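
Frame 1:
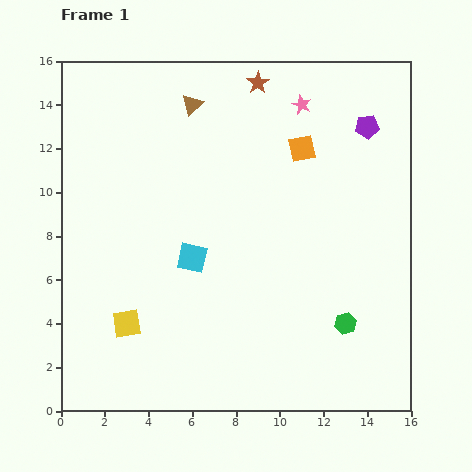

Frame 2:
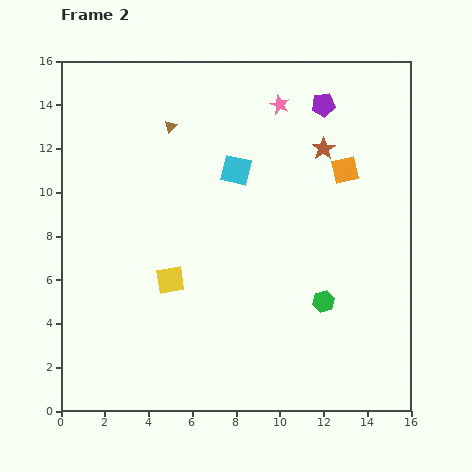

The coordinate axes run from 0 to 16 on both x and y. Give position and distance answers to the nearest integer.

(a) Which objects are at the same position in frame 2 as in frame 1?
none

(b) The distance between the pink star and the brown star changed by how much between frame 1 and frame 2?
+1

Distance in frame 1: 2. Distance in frame 2: 3.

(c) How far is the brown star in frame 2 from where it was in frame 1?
4

The brown star moved from (9, 15) to (12, 12), a distance of √(3² + 3²) ≈ 4.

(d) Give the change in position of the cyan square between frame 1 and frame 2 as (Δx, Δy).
(2, 4)

The cyan square was at (6, 7) in frame 1 and (8, 11) in frame 2.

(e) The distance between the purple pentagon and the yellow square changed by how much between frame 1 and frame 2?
-3

Distance in frame 1: 14. Distance in frame 2: 11.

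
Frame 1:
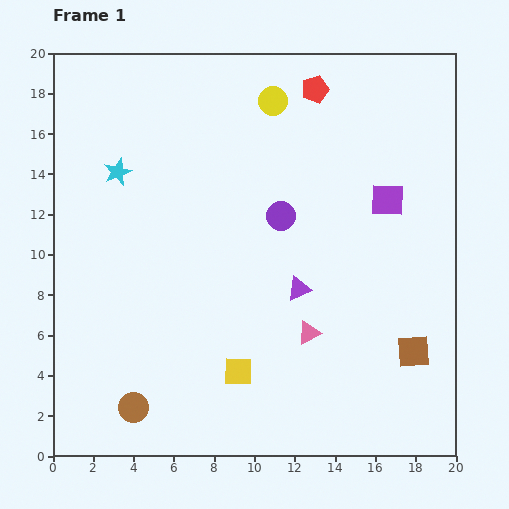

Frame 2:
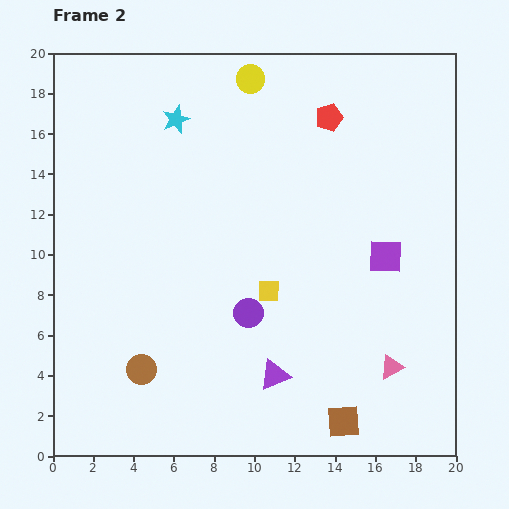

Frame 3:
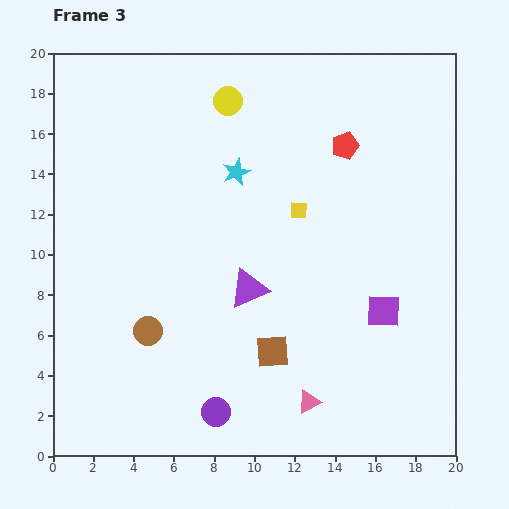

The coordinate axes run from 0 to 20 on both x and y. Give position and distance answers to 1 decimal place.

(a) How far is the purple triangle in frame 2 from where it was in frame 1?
4.5

The purple triangle moved from (12.2, 8.3) to (11.0, 4.0), a distance of √(1.2² + 4.3²) ≈ 4.5.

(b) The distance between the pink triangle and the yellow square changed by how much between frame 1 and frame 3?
+5.5

Distance in frame 1: 4.0. Distance in frame 3: 9.5.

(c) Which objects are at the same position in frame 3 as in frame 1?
none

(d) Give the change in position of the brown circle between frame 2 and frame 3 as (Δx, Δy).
(0.3, 1.9)

The brown circle was at (4.4, 4.3) in frame 2 and (4.7, 6.2) in frame 3.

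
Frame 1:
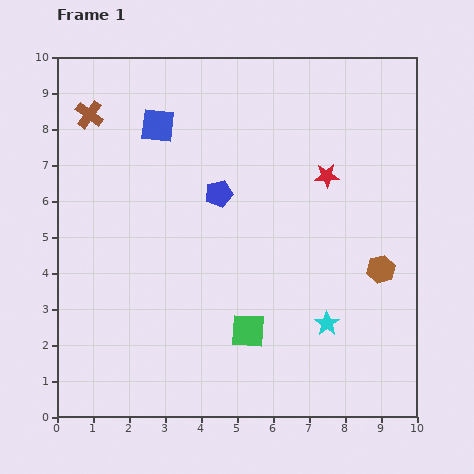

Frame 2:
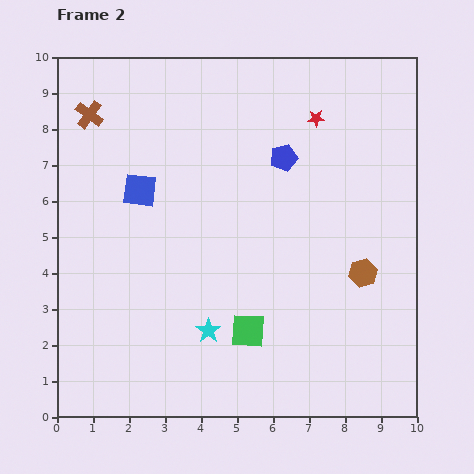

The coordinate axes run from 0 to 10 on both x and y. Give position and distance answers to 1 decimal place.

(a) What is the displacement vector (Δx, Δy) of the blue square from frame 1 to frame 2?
(-0.5, -1.8)

The blue square was at (2.8, 8.1) in frame 1 and (2.3, 6.3) in frame 2.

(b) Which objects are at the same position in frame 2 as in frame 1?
the brown cross, the green square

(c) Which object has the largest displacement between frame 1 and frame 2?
the cyan star

(moved 3.3; next 2.1)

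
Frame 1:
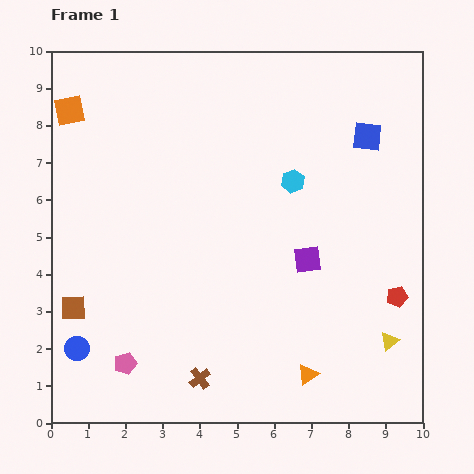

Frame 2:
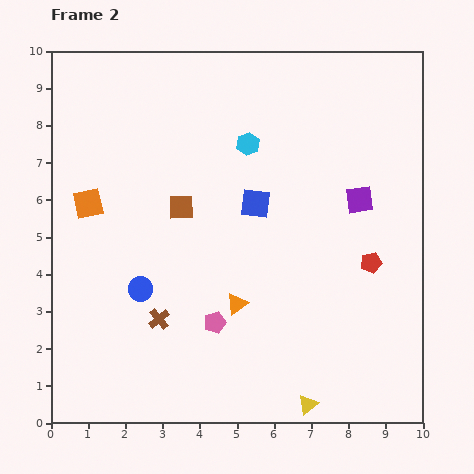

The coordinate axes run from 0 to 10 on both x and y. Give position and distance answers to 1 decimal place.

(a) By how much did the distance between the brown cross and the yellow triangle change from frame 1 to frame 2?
-0.6

Distance in frame 1: 5.2. Distance in frame 2: 4.6.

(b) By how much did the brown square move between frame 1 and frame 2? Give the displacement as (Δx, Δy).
(2.9, 2.7)

The brown square was at (0.6, 3.1) in frame 1 and (3.5, 5.8) in frame 2.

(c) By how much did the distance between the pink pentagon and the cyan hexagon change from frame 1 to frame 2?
-1.8

Distance in frame 1: 6.7. Distance in frame 2: 4.9.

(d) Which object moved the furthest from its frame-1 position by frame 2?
the brown square

(moved 4.0; next 3.5)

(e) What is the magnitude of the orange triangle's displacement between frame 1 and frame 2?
2.7

The orange triangle moved from (6.9, 1.3) to (5.0, 3.2), a distance of √(1.9² + 1.9²) ≈ 2.7.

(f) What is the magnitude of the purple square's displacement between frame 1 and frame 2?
2.1

The purple square moved from (6.9, 4.4) to (8.3, 6.0), a distance of √(1.4² + 1.6²) ≈ 2.1.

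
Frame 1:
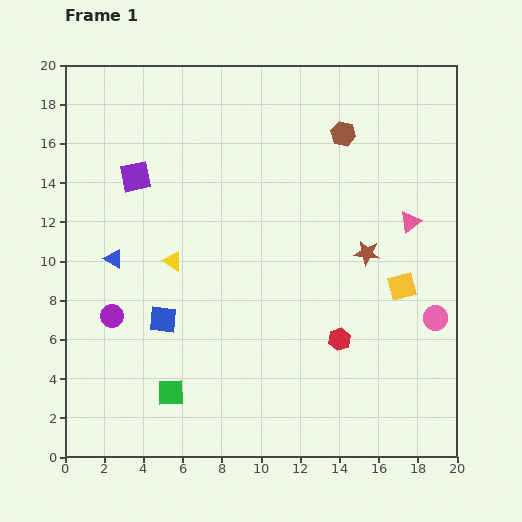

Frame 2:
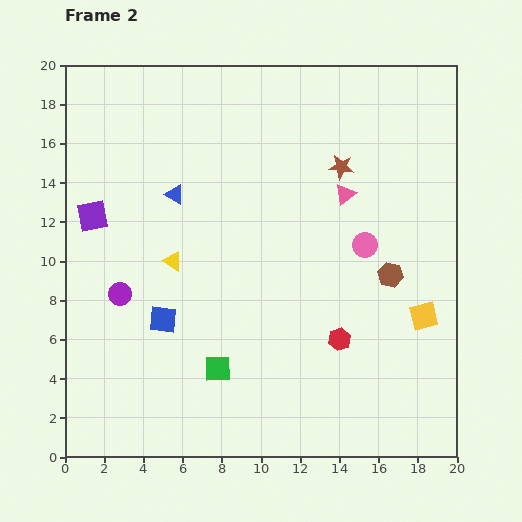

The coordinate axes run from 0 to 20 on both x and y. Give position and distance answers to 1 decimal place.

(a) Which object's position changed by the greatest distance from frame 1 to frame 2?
the brown hexagon

(moved 7.6; next 5.2)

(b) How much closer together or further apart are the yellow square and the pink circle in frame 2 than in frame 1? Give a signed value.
+2.4

Distance in frame 1: 2.3. Distance in frame 2: 4.7.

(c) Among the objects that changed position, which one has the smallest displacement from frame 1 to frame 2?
the purple circle

(moved 1.2)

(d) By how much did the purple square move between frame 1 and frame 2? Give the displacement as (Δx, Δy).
(-2.2, -2.0)

The purple square was at (3.6, 14.3) in frame 1 and (1.4, 12.3) in frame 2.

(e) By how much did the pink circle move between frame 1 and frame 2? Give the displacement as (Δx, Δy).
(-3.6, 3.7)

The pink circle was at (18.9, 7.1) in frame 1 and (15.3, 10.8) in frame 2.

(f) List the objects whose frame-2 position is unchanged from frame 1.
the red hexagon, the yellow triangle, the blue square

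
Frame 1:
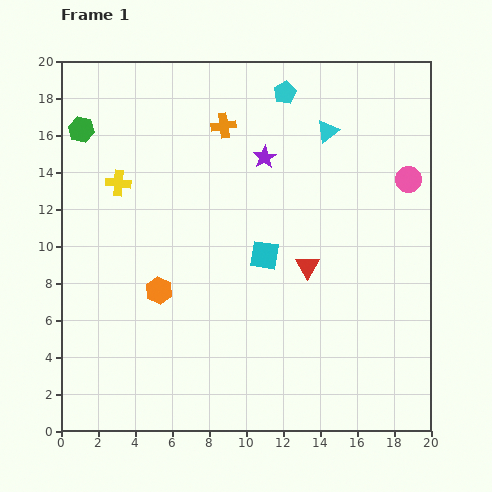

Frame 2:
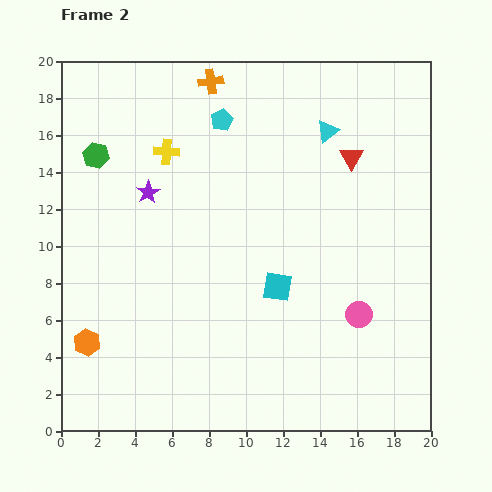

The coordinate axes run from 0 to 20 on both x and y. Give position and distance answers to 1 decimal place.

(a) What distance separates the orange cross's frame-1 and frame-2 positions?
2.5

The orange cross moved from (8.8, 16.5) to (8.1, 18.9), a distance of √(0.7² + 2.4²) ≈ 2.5.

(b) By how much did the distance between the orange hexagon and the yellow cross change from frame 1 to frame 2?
+5.0

Distance in frame 1: 6.2. Distance in frame 2: 11.2.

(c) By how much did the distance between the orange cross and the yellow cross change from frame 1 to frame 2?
-2.0

Distance in frame 1: 6.5. Distance in frame 2: 4.5.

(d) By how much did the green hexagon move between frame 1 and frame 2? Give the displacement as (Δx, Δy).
(0.8, -1.4)

The green hexagon was at (1.1, 16.3) in frame 1 and (1.9, 14.9) in frame 2.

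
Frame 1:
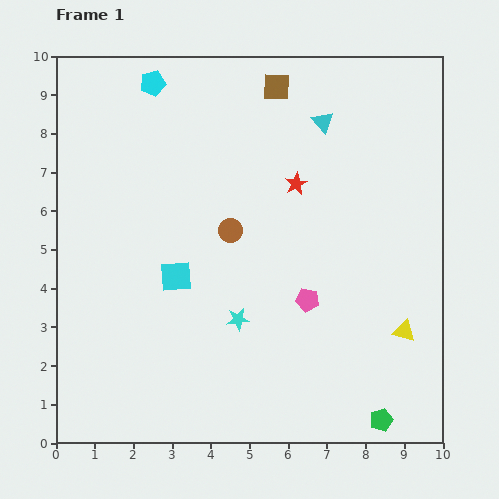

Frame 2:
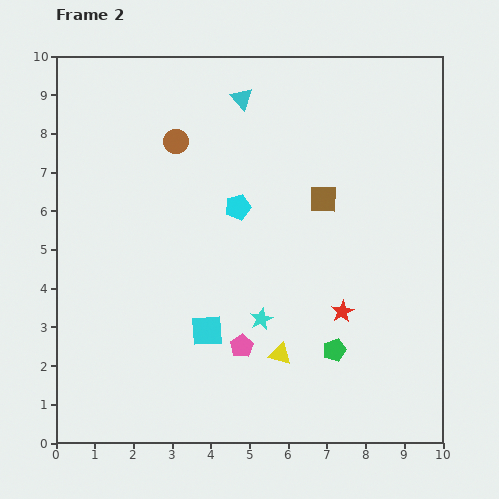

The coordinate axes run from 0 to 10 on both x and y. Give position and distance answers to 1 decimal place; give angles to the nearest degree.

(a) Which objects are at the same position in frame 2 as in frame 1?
none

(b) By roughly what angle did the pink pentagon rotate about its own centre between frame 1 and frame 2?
30° clockwise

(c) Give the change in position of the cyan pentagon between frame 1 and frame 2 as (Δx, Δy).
(2.2, -3.2)

The cyan pentagon was at (2.5, 9.3) in frame 1 and (4.7, 6.1) in frame 2.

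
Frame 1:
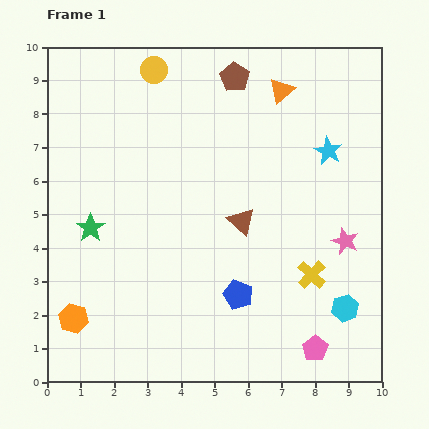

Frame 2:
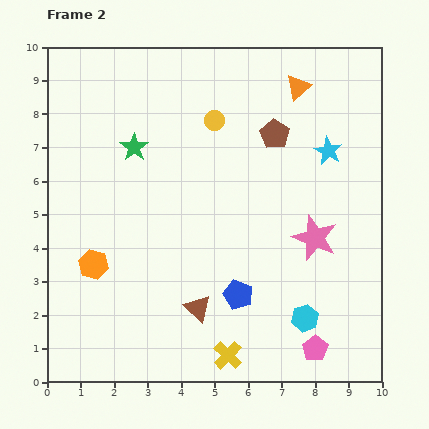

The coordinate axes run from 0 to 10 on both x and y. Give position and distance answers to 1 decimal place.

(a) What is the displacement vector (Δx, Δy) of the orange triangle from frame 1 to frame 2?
(0.5, 0.1)

The orange triangle was at (7.0, 8.7) in frame 1 and (7.5, 8.8) in frame 2.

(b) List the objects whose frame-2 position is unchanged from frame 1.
the blue pentagon, the pink pentagon, the cyan star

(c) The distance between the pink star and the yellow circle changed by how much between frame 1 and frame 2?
-3.0

Distance in frame 1: 7.6. Distance in frame 2: 4.6.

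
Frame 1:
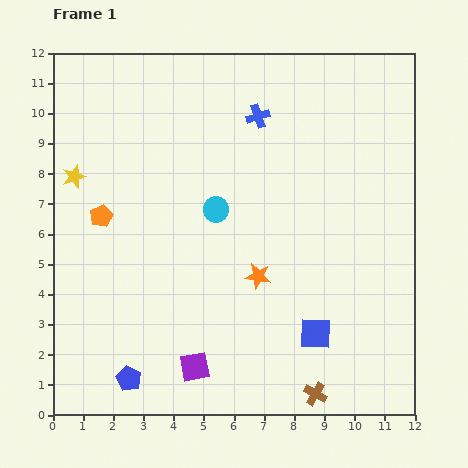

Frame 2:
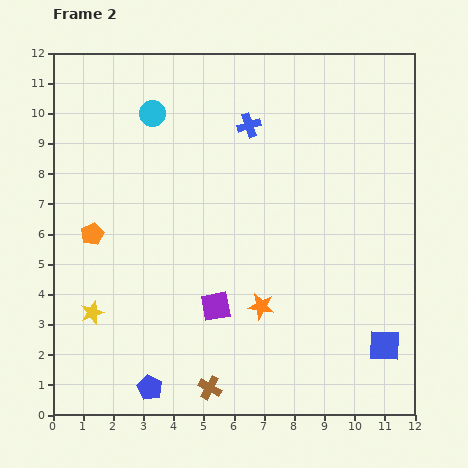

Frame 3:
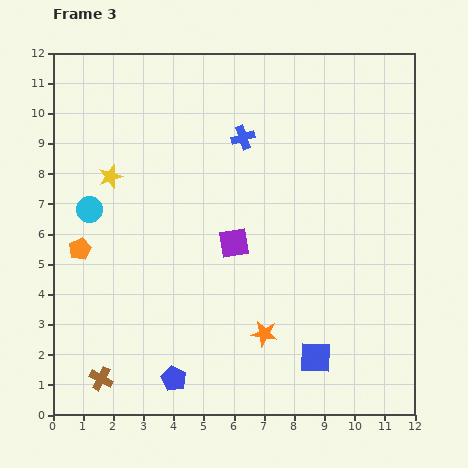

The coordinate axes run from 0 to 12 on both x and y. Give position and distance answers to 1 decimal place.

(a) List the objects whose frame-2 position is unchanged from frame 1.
none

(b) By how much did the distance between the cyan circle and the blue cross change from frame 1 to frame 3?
+2.2

Distance in frame 1: 3.4. Distance in frame 3: 5.6.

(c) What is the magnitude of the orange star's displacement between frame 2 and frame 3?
0.9

The orange star moved from (6.9, 3.6) to (7.0, 2.7), a distance of √(0.1² + 0.9²) ≈ 0.9.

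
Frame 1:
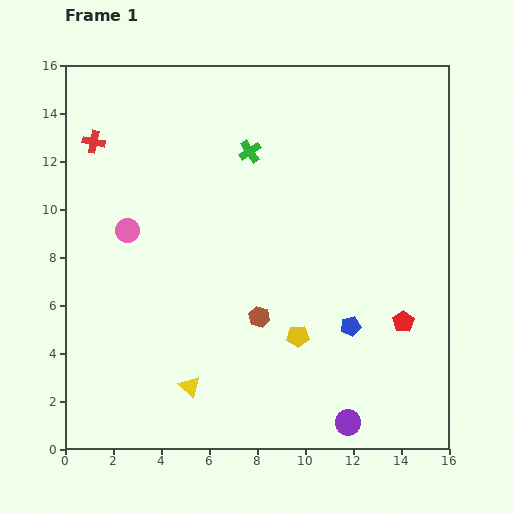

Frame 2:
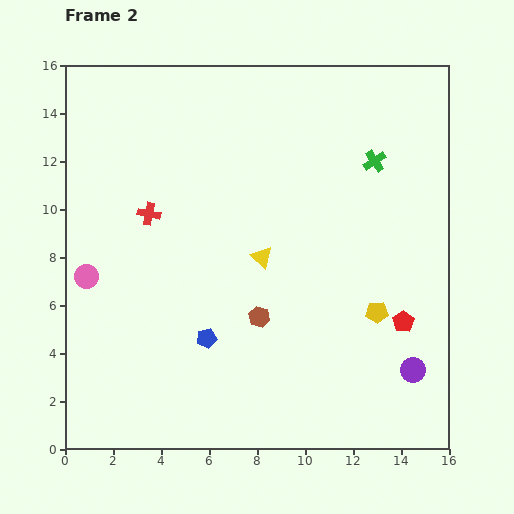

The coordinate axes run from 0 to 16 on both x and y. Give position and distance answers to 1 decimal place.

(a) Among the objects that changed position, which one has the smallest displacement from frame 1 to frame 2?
the pink circle

(moved 2.5)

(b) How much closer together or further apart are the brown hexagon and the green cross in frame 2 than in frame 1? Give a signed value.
+1.2

Distance in frame 1: 6.9. Distance in frame 2: 8.1.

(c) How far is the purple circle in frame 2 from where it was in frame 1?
3.5

The purple circle moved from (11.8, 1.1) to (14.5, 3.3), a distance of √(2.7² + 2.2²) ≈ 3.5.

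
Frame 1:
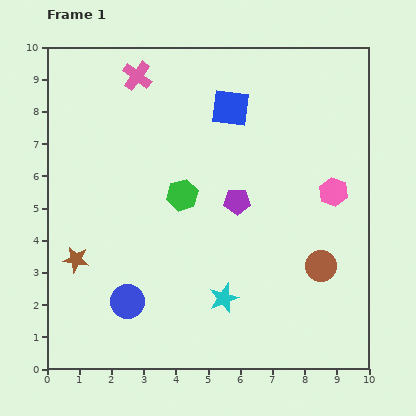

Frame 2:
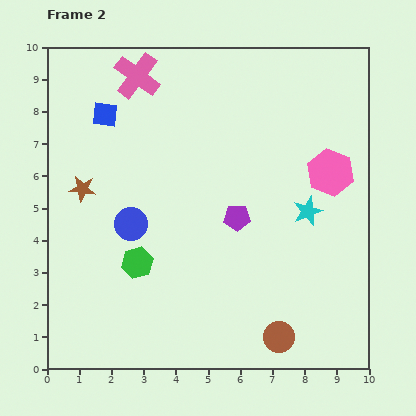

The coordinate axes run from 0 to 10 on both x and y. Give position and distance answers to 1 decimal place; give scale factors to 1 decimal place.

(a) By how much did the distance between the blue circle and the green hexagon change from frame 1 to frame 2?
-2.5

Distance in frame 1: 3.7. Distance in frame 2: 1.2.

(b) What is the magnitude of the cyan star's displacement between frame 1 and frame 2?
3.7

The cyan star moved from (5.5, 2.2) to (8.1, 4.9), a distance of √(2.6² + 2.7²) ≈ 3.7.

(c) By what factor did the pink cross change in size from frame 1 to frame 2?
1.6×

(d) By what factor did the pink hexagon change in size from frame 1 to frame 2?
1.7×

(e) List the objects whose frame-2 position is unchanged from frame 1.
the pink cross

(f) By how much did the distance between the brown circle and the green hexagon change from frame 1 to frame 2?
+0.2

Distance in frame 1: 4.8. Distance in frame 2: 5.0.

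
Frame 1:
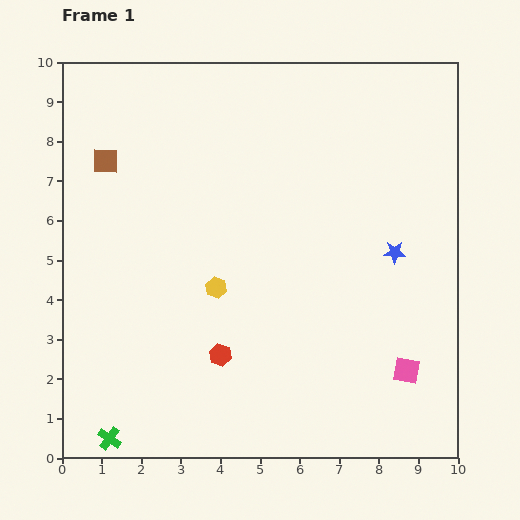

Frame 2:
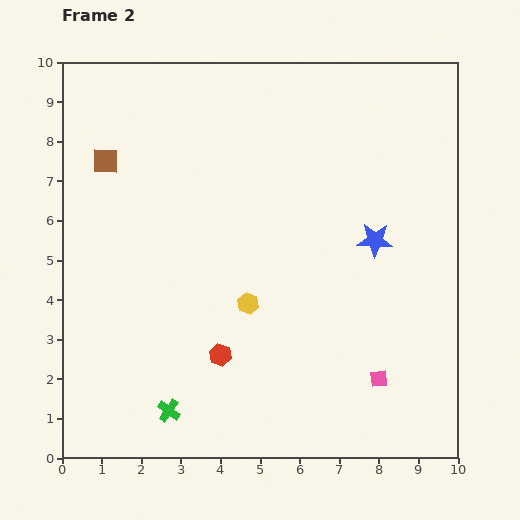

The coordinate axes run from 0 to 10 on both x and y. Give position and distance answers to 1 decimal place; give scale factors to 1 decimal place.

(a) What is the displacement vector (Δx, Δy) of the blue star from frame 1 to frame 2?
(-0.5, 0.3)

The blue star was at (8.4, 5.2) in frame 1 and (7.9, 5.5) in frame 2.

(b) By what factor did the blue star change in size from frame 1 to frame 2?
1.6×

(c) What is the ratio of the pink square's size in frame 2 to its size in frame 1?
0.7×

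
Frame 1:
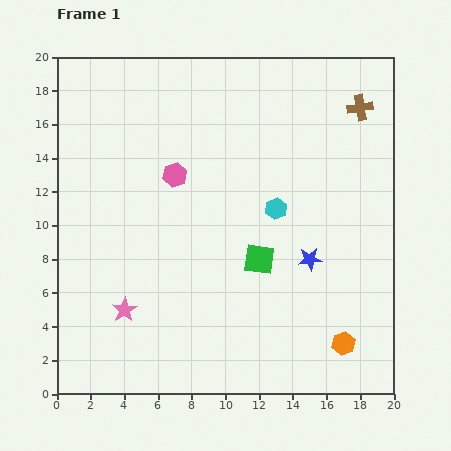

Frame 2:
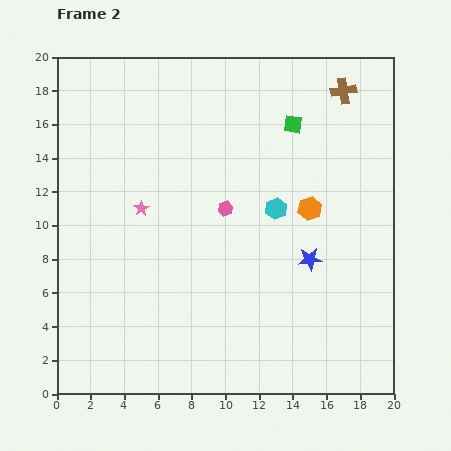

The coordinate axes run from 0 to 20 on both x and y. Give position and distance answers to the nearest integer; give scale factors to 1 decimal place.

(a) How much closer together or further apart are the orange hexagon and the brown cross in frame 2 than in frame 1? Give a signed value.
-7

Distance in frame 1: 14. Distance in frame 2: 7.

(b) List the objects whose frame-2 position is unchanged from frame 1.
the cyan hexagon, the blue star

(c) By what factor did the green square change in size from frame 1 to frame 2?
0.6×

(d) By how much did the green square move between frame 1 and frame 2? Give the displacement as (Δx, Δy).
(2, 8)

The green square was at (12, 8) in frame 1 and (14, 16) in frame 2.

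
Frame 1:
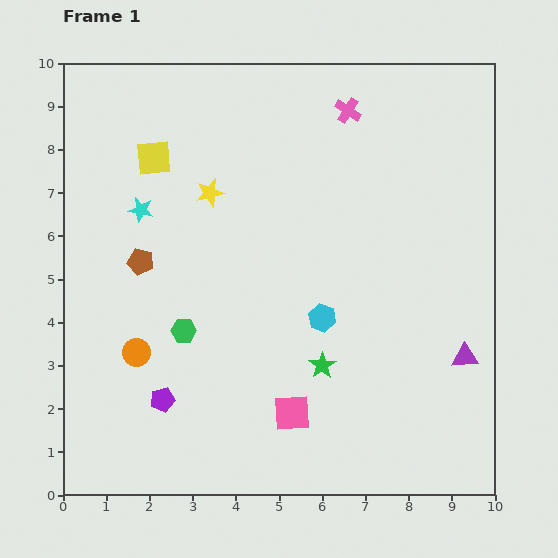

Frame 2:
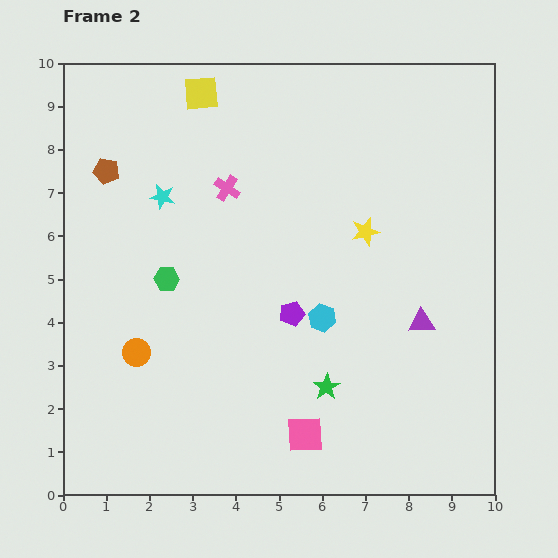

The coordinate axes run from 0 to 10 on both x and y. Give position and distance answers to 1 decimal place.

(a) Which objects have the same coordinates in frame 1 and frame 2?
the cyan hexagon, the orange circle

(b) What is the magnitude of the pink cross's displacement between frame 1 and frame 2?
3.3

The pink cross moved from (6.6, 8.9) to (3.8, 7.1), a distance of √(2.8² + 1.8²) ≈ 3.3.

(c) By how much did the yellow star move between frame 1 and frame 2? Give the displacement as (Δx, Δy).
(3.6, -0.9)

The yellow star was at (3.4, 7.0) in frame 1 and (7.0, 6.1) in frame 2.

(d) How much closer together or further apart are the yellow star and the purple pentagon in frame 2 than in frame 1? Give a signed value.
-2.4

Distance in frame 1: 4.9. Distance in frame 2: 2.5.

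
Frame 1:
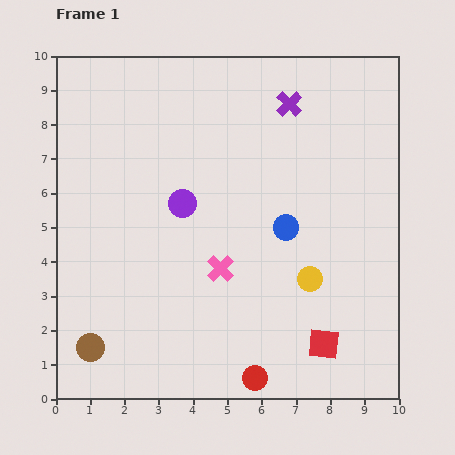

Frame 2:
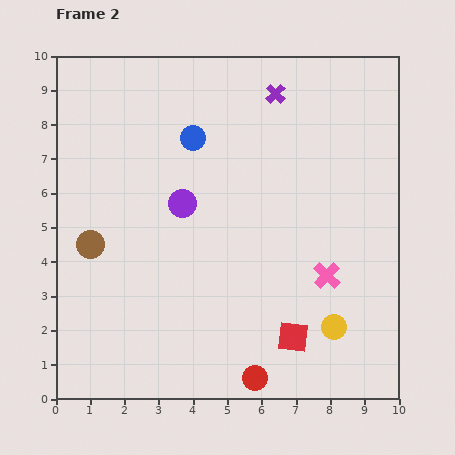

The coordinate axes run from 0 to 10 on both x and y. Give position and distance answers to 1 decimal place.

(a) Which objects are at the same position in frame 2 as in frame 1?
the purple circle, the red circle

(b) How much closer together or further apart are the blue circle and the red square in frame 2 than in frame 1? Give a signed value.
+2.9

Distance in frame 1: 3.6. Distance in frame 2: 6.5.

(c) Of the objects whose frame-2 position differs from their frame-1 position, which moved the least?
the purple cross

(moved 0.5)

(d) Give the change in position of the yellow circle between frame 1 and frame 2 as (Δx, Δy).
(0.7, -1.4)

The yellow circle was at (7.4, 3.5) in frame 1 and (8.1, 2.1) in frame 2.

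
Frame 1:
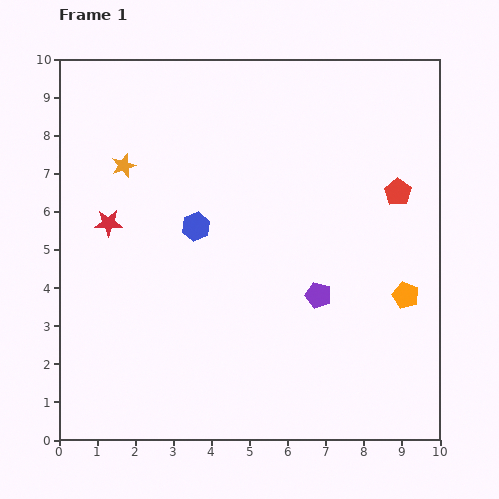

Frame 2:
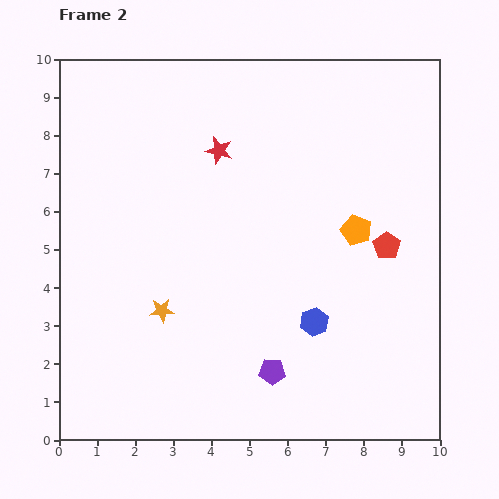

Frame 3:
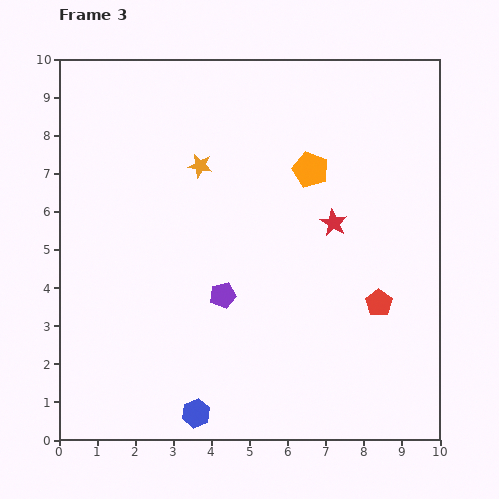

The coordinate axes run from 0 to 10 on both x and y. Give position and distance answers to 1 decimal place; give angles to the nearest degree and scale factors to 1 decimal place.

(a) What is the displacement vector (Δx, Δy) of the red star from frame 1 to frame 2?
(2.9, 1.9)

The red star was at (1.3, 5.7) in frame 1 and (4.2, 7.6) in frame 2.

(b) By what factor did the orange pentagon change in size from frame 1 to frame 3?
1.3×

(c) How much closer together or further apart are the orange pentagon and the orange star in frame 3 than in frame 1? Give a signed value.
-5.2

Distance in frame 1: 8.1. Distance in frame 3: 2.9.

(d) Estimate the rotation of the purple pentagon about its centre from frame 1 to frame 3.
31° counter-clockwise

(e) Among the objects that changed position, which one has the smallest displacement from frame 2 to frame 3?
the red pentagon

(moved 1.5)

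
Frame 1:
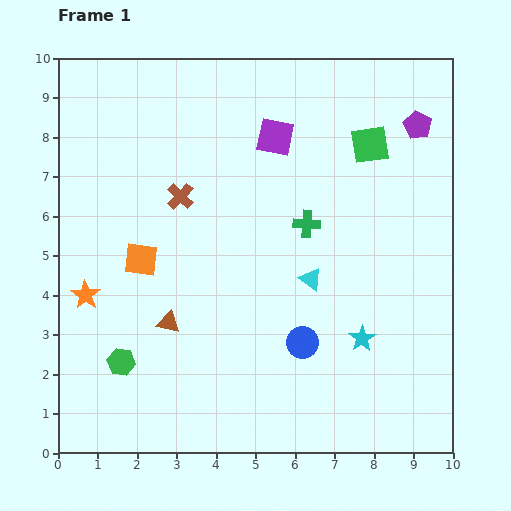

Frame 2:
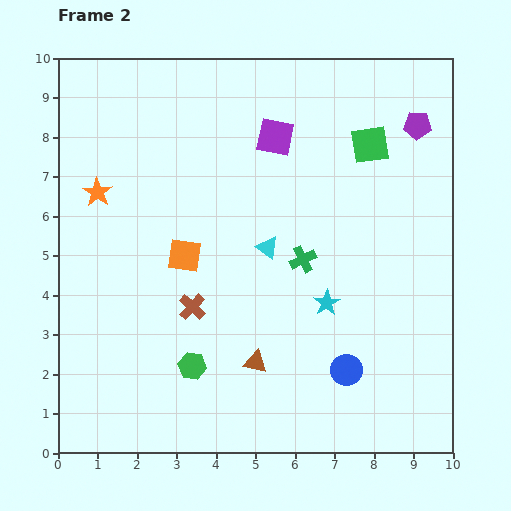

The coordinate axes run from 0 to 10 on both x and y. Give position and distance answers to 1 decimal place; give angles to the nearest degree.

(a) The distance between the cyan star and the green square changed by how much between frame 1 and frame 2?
-0.8

Distance in frame 1: 4.9. Distance in frame 2: 4.1.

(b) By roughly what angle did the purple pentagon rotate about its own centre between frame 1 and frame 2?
27° counter-clockwise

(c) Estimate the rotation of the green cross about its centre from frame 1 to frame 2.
30° counter-clockwise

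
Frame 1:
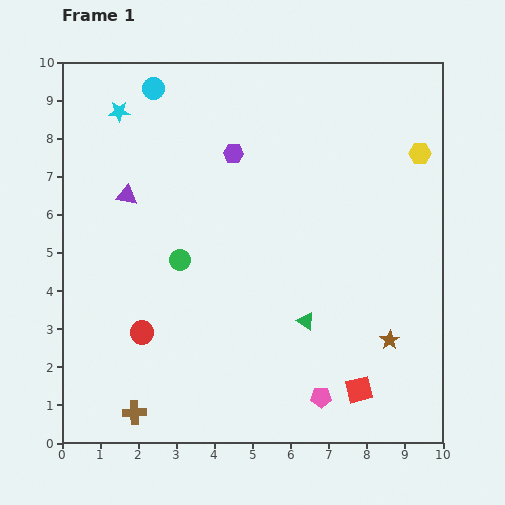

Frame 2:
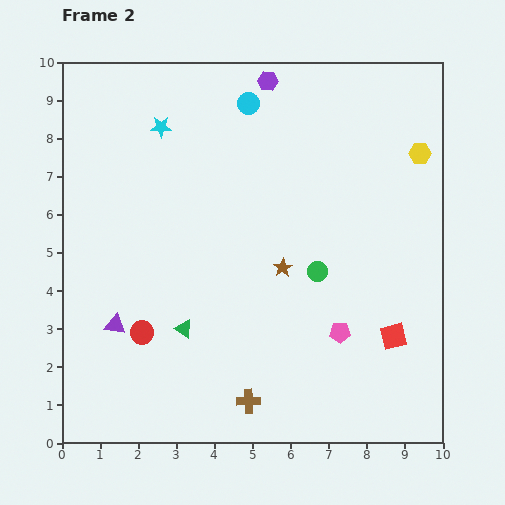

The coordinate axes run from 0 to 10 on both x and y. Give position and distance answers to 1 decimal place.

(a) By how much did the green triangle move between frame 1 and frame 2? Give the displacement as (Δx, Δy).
(-3.2, -0.2)

The green triangle was at (6.4, 3.2) in frame 1 and (3.2, 3.0) in frame 2.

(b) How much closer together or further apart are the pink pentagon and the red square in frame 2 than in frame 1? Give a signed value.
+0.4

Distance in frame 1: 1.0. Distance in frame 2: 1.4.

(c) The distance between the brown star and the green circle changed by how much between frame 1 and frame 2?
-5.0

Distance in frame 1: 5.9. Distance in frame 2: 0.9.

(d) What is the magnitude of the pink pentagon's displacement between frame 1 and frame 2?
1.8

The pink pentagon moved from (6.8, 1.2) to (7.3, 2.9), a distance of √(0.5² + 1.7²) ≈ 1.8.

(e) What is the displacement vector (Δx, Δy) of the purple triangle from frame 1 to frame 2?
(-0.3, -3.4)

The purple triangle was at (1.7, 6.5) in frame 1 and (1.4, 3.1) in frame 2.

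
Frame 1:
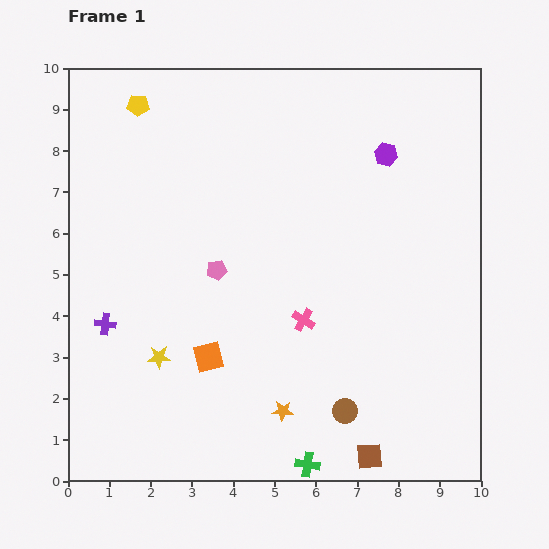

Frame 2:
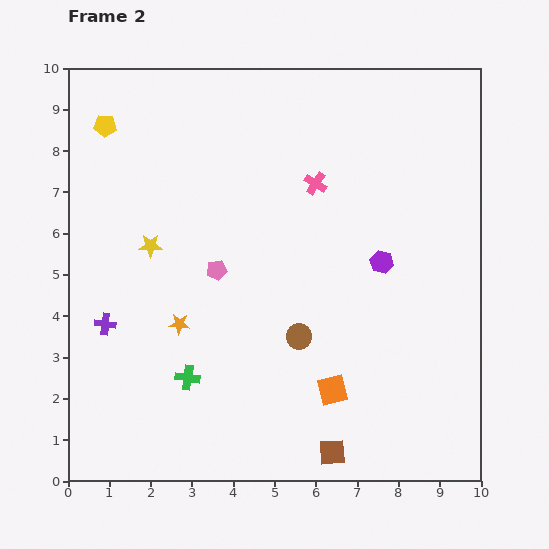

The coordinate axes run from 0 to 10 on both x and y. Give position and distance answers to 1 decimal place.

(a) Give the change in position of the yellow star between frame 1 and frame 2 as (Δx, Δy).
(-0.2, 2.7)

The yellow star was at (2.2, 3.0) in frame 1 and (2.0, 5.7) in frame 2.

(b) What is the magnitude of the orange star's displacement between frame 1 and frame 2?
3.3

The orange star moved from (5.2, 1.7) to (2.7, 3.8), a distance of √(2.5² + 2.1²) ≈ 3.3.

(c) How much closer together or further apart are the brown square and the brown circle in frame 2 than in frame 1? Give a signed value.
+1.6

Distance in frame 1: 1.3. Distance in frame 2: 2.9.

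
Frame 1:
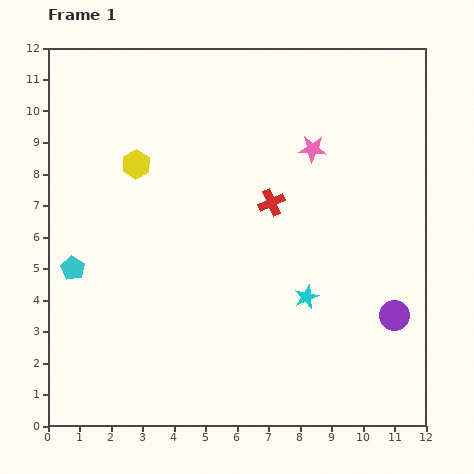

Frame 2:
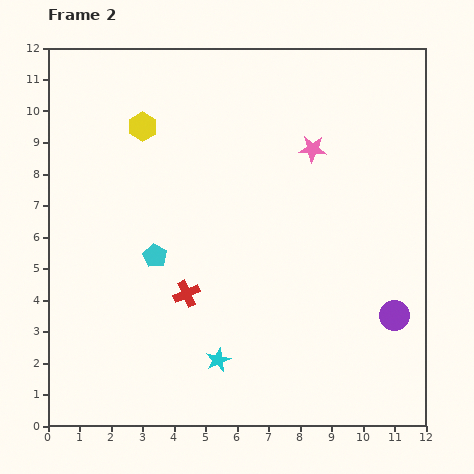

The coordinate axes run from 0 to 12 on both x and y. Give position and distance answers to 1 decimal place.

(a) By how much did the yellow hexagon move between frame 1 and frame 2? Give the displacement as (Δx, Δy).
(0.2, 1.2)

The yellow hexagon was at (2.8, 8.3) in frame 1 and (3.0, 9.5) in frame 2.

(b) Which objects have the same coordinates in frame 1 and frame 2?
the purple circle, the pink star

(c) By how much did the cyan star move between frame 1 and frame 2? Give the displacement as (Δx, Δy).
(-2.8, -2.0)

The cyan star was at (8.2, 4.1) in frame 1 and (5.4, 2.1) in frame 2.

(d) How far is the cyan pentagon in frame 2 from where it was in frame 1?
2.6

The cyan pentagon moved from (0.8, 5.0) to (3.4, 5.4), a distance of √(2.6² + 0.4²) ≈ 2.6.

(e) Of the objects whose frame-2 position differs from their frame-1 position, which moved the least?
the yellow hexagon

(moved 1.2)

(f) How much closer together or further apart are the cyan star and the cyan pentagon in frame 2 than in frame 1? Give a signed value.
-3.6

Distance in frame 1: 7.5. Distance in frame 2: 3.9.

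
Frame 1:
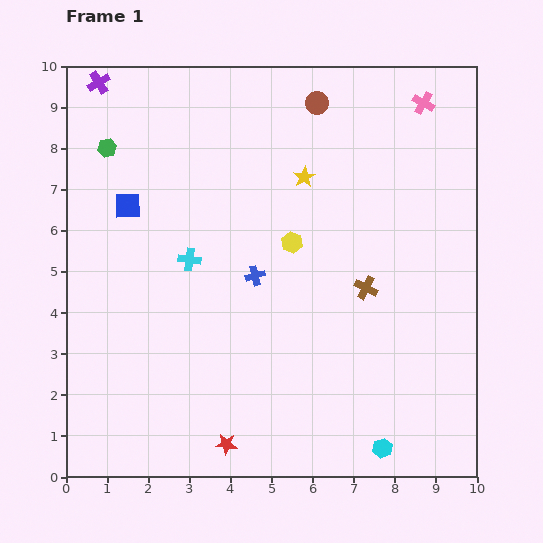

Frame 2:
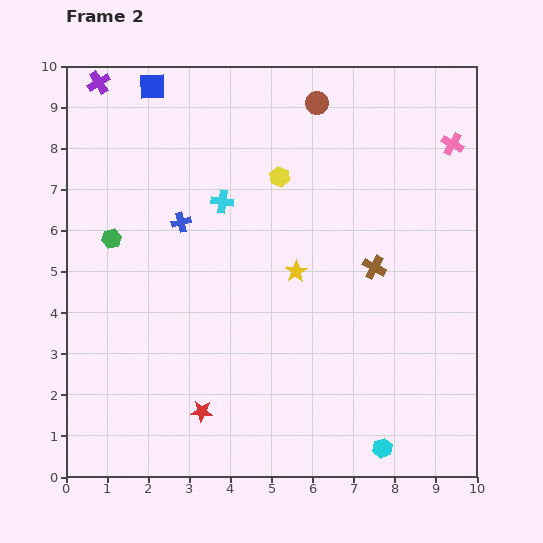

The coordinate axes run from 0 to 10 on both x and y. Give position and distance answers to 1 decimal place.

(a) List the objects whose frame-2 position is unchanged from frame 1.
the brown circle, the purple cross, the cyan hexagon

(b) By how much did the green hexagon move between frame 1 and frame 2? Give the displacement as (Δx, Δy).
(0.1, -2.2)

The green hexagon was at (1.0, 8.0) in frame 1 and (1.1, 5.8) in frame 2.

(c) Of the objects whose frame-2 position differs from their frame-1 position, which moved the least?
the brown cross

(moved 0.5)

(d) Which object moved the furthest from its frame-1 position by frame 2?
the blue square

(moved 3.0; next 2.3)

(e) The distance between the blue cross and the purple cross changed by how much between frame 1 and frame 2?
-2.1

Distance in frame 1: 6.0. Distance in frame 2: 3.9.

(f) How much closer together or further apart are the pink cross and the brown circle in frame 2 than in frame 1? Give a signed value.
+0.8

Distance in frame 1: 2.6. Distance in frame 2: 3.4.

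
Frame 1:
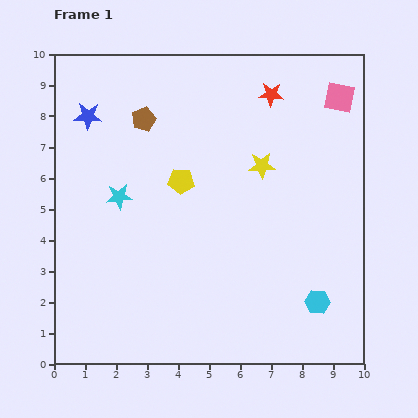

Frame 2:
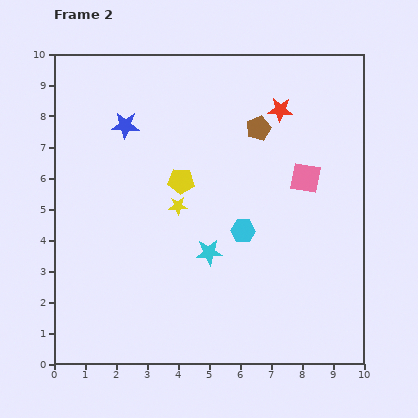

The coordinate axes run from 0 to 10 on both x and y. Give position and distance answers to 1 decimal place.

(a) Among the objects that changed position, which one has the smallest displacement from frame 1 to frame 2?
the red star

(moved 0.6)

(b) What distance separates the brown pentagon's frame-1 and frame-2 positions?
3.7

The brown pentagon moved from (2.9, 7.9) to (6.6, 7.6), a distance of √(3.7² + 0.3²) ≈ 3.7.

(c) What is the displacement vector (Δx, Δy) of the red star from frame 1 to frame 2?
(0.3, -0.5)

The red star was at (7.0, 8.7) in frame 1 and (7.3, 8.2) in frame 2.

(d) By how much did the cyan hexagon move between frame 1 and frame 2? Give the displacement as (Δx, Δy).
(-2.4, 2.3)

The cyan hexagon was at (8.5, 2.0) in frame 1 and (6.1, 4.3) in frame 2.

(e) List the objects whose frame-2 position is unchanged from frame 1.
the yellow pentagon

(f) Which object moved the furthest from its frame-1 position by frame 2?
the brown pentagon

(moved 3.7; next 3.4)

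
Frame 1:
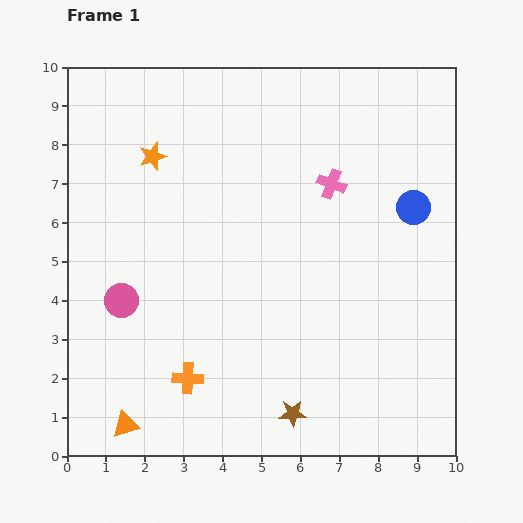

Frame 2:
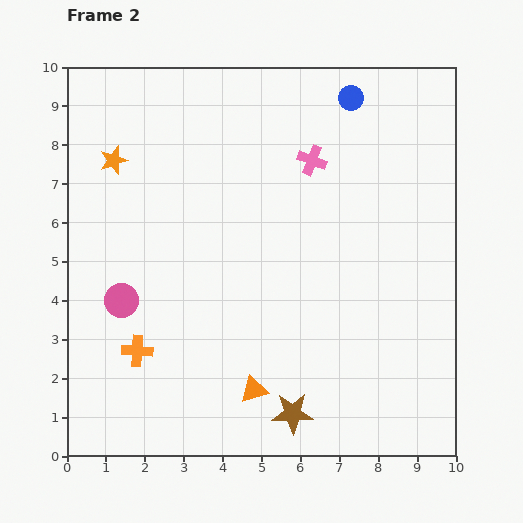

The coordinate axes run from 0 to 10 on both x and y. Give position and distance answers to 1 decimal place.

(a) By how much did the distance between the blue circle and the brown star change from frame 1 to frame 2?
+2.1

Distance in frame 1: 6.1. Distance in frame 2: 8.2.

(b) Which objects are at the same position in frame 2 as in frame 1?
the brown star, the pink circle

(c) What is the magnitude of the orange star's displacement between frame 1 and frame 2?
1.0

The orange star moved from (2.2, 7.7) to (1.2, 7.6), a distance of √(1.0² + 0.1²) ≈ 1.0.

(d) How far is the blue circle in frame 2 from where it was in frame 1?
3.2

The blue circle moved from (8.9, 6.4) to (7.3, 9.2), a distance of √(1.6² + 2.8²) ≈ 3.2.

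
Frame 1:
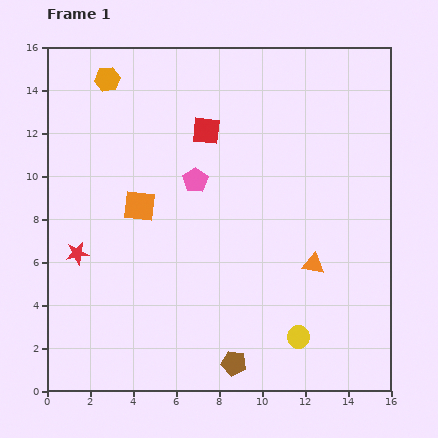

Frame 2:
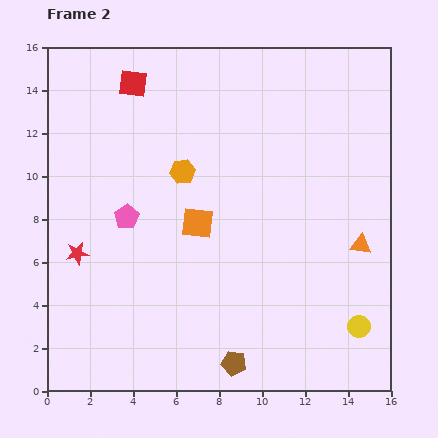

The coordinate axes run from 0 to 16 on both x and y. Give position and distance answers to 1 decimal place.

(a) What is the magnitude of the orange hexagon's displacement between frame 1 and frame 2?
5.5

The orange hexagon moved from (2.8, 14.5) to (6.3, 10.2), a distance of √(3.5² + 4.3²) ≈ 5.5.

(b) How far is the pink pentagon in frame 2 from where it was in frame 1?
3.6

The pink pentagon moved from (6.9, 9.8) to (3.7, 8.1), a distance of √(3.2² + 1.7²) ≈ 3.6.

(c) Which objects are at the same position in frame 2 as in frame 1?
the red star, the brown pentagon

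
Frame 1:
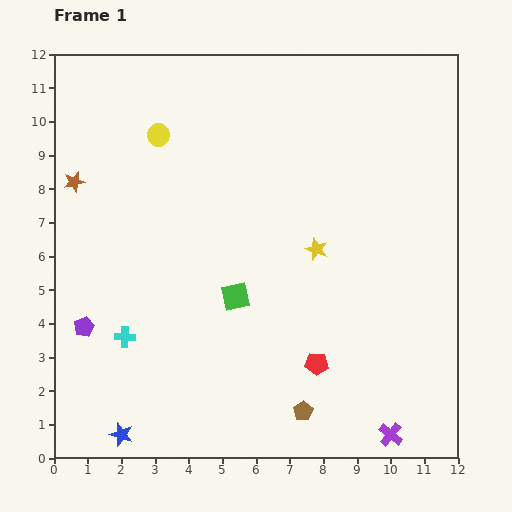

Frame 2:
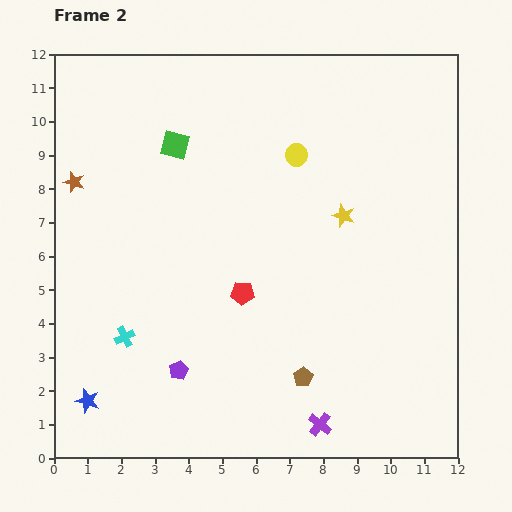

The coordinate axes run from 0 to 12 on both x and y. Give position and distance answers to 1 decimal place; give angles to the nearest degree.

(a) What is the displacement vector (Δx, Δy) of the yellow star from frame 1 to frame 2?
(0.8, 1.0)

The yellow star was at (7.8, 6.2) in frame 1 and (8.6, 7.2) in frame 2.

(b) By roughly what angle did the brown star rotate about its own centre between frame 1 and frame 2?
30° clockwise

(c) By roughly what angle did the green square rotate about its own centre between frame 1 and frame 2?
27° clockwise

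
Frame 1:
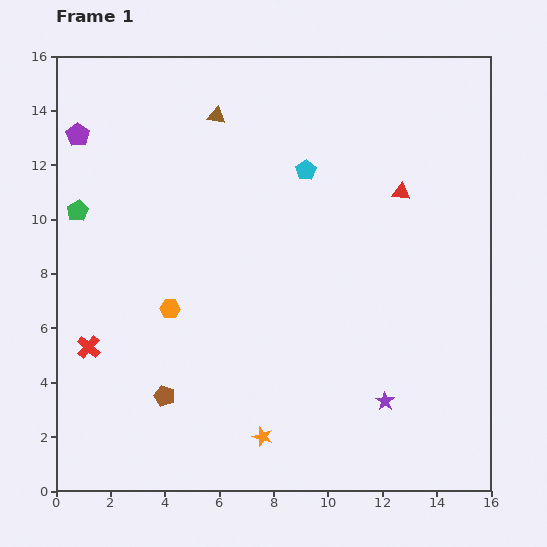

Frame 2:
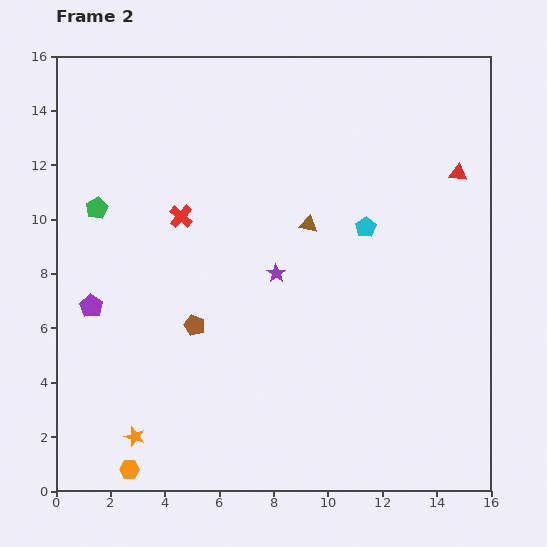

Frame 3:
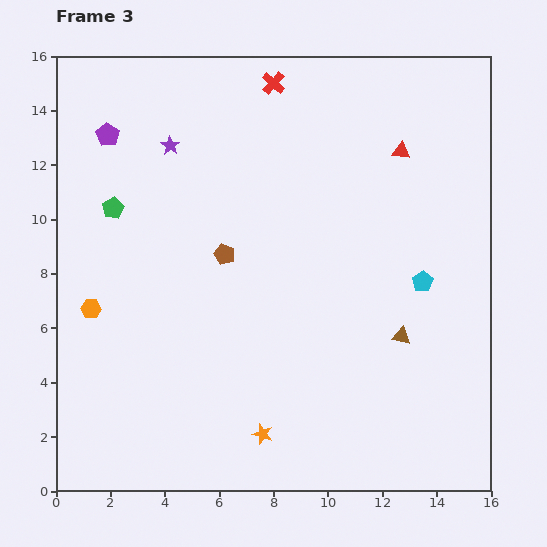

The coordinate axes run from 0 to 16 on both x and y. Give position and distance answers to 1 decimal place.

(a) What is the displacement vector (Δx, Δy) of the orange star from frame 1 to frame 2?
(-4.7, 0.0)

The orange star was at (7.6, 2.0) in frame 1 and (2.9, 2.0) in frame 2.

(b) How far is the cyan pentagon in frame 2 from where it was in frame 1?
3.0

The cyan pentagon moved from (9.2, 11.8) to (11.4, 9.7), a distance of √(2.2² + 2.1²) ≈ 3.0.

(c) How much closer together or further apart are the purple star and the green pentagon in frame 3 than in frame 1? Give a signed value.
-10.2

Distance in frame 1: 13.3. Distance in frame 3: 3.1.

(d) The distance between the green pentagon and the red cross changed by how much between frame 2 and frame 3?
+4.4

Distance in frame 2: 3.1. Distance in frame 3: 7.5.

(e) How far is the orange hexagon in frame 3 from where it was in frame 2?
6.1

The orange hexagon moved from (2.7, 0.8) to (1.3, 6.7), a distance of √(1.4² + 5.9²) ≈ 6.1.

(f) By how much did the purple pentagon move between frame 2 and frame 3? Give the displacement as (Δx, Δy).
(0.6, 6.3)

The purple pentagon was at (1.3, 6.8) in frame 2 and (1.9, 13.1) in frame 3.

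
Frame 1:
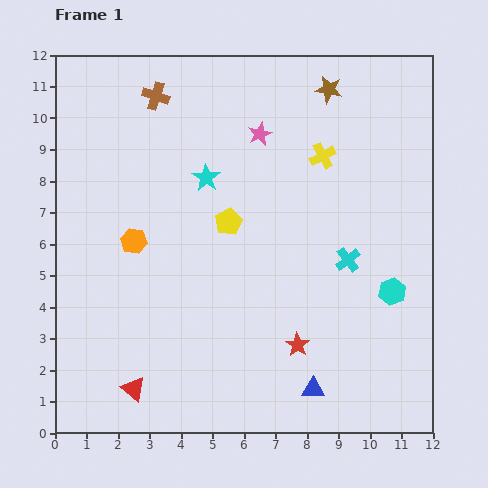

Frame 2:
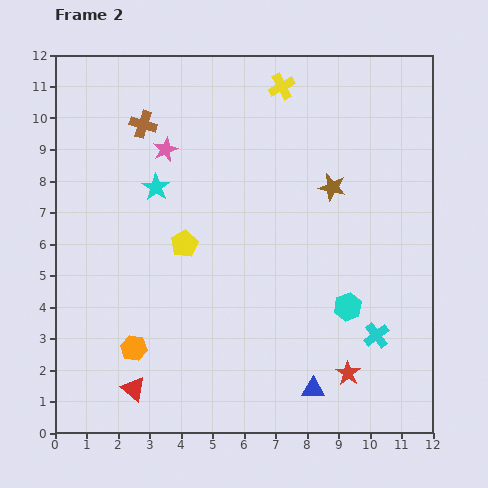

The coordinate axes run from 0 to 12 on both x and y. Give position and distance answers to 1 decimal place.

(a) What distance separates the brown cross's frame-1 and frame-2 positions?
1.0

The brown cross moved from (3.2, 10.7) to (2.8, 9.8), a distance of √(0.4² + 0.9²) ≈ 1.0.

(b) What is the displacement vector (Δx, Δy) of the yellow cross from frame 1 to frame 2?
(-1.3, 2.2)

The yellow cross was at (8.5, 8.8) in frame 1 and (7.2, 11.0) in frame 2.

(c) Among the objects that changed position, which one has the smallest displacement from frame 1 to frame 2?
the brown cross

(moved 1.0)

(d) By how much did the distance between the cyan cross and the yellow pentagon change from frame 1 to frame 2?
+2.8

Distance in frame 1: 4.0. Distance in frame 2: 6.8.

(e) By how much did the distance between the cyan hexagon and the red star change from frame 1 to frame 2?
-1.3

Distance in frame 1: 3.4. Distance in frame 2: 2.1.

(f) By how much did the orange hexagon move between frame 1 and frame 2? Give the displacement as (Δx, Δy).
(0.0, -3.4)

The orange hexagon was at (2.5, 6.1) in frame 1 and (2.5, 2.7) in frame 2.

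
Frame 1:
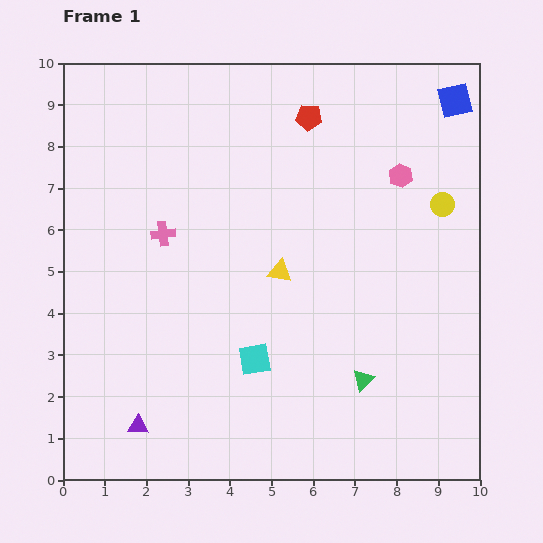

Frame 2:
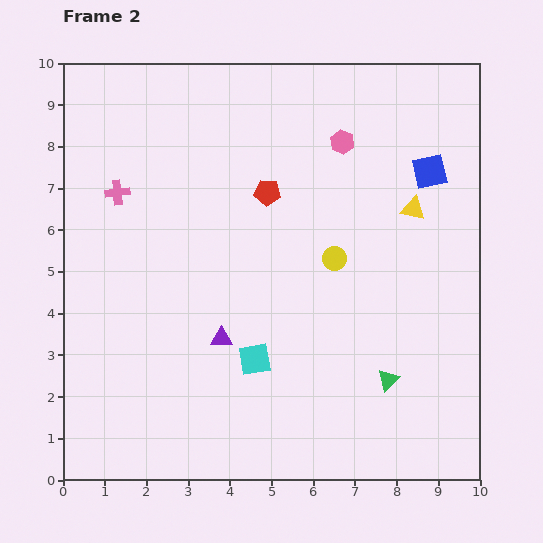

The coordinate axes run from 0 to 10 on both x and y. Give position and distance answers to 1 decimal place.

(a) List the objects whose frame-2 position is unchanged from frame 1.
the cyan square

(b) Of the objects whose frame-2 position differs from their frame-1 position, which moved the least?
the green triangle

(moved 0.6)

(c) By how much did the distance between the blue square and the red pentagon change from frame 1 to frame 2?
+0.4

Distance in frame 1: 3.5. Distance in frame 2: 3.9.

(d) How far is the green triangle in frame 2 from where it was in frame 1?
0.6

The green triangle moved from (7.2, 2.4) to (7.8, 2.4), a distance of √(0.6² + 0.0²) ≈ 0.6.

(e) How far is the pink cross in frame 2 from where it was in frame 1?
1.5

The pink cross moved from (2.4, 5.9) to (1.3, 6.9), a distance of √(1.1² + 1.0²) ≈ 1.5.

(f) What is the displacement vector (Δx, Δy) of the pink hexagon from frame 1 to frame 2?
(-1.4, 0.8)

The pink hexagon was at (8.1, 7.3) in frame 1 and (6.7, 8.1) in frame 2.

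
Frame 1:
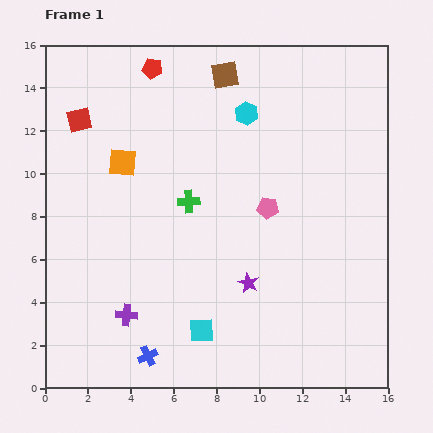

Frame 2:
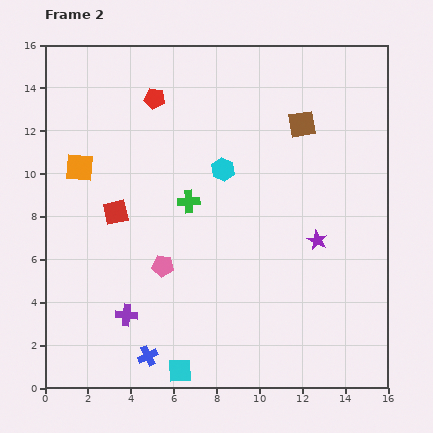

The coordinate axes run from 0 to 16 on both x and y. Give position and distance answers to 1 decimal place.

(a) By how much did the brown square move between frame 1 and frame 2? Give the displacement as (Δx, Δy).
(3.6, -2.3)

The brown square was at (8.4, 14.6) in frame 1 and (12.0, 12.3) in frame 2.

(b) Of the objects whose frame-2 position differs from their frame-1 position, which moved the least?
the red pentagon

(moved 1.4)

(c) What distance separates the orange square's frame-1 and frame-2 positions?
2.0

The orange square moved from (3.6, 10.5) to (1.6, 10.3), a distance of √(2.0² + 0.2²) ≈ 2.0.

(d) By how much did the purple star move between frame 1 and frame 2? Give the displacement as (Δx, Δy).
(3.2, 2.0)

The purple star was at (9.5, 4.9) in frame 1 and (12.7, 6.9) in frame 2.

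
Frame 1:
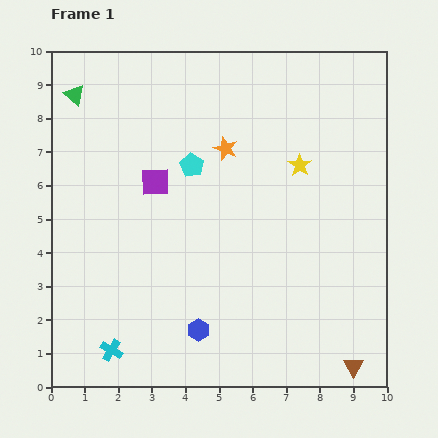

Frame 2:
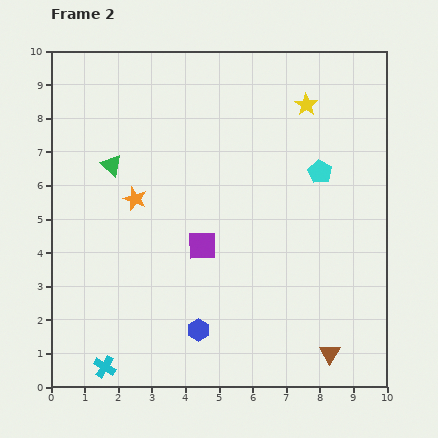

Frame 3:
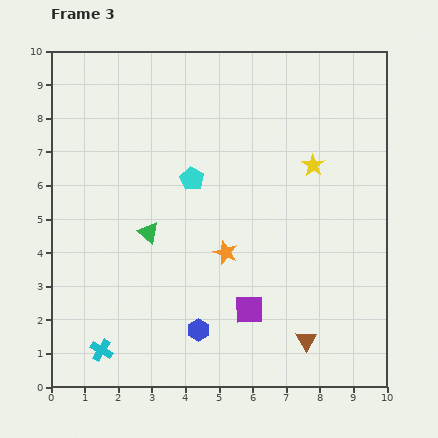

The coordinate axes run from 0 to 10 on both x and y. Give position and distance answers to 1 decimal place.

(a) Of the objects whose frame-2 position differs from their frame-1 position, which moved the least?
the cyan cross

(moved 0.5)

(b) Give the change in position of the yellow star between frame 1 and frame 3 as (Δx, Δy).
(0.4, 0.0)

The yellow star was at (7.4, 6.6) in frame 1 and (7.8, 6.6) in frame 3.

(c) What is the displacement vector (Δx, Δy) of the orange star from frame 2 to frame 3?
(2.7, -1.6)

The orange star was at (2.5, 5.6) in frame 2 and (5.2, 4.0) in frame 3.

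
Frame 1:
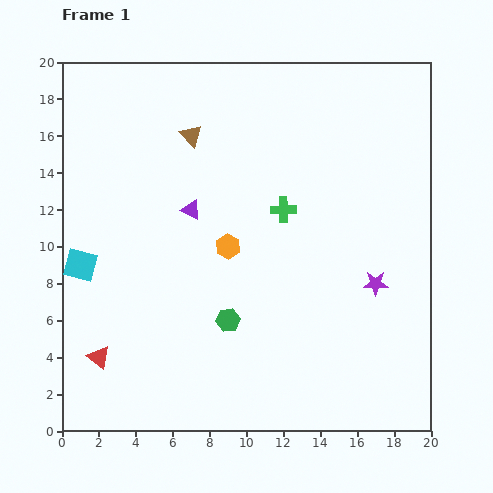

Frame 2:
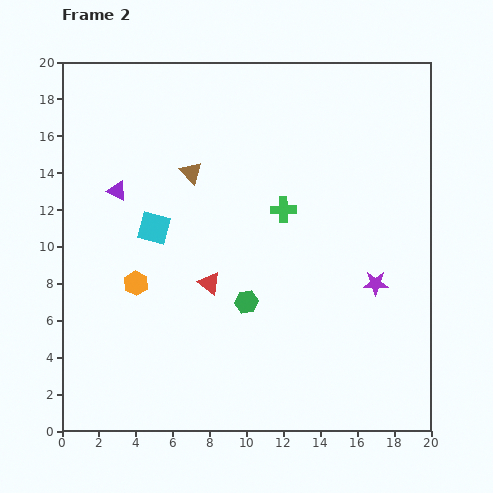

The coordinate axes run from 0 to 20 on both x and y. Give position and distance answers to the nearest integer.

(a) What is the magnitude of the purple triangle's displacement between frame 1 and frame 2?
4

The purple triangle moved from (7, 12) to (3, 13), a distance of √(4² + 1²) ≈ 4.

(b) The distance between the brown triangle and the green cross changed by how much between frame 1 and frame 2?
-1

Distance in frame 1: 6. Distance in frame 2: 5.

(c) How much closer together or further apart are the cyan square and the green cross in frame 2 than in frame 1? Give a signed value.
-4

Distance in frame 1: 11. Distance in frame 2: 7.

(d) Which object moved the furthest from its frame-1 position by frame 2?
the red triangle

(moved 7; next 5)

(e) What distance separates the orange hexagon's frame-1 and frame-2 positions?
5

The orange hexagon moved from (9, 10) to (4, 8), a distance of √(5² + 2²) ≈ 5.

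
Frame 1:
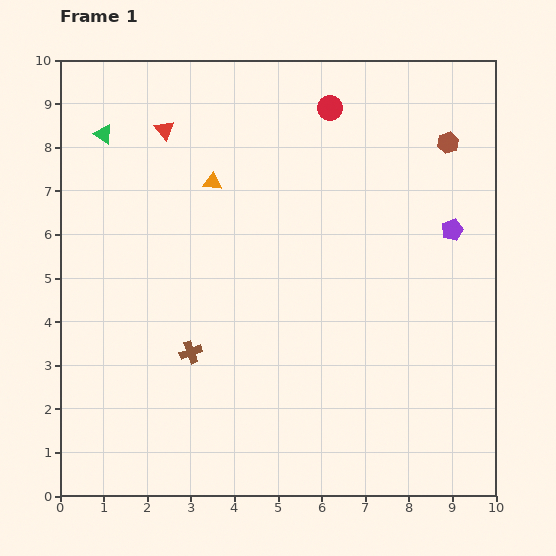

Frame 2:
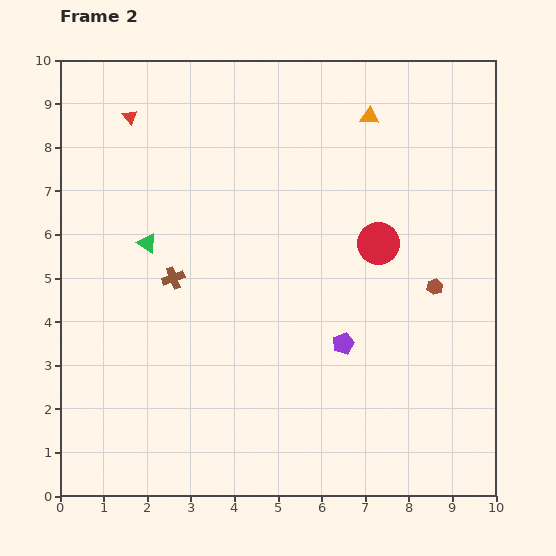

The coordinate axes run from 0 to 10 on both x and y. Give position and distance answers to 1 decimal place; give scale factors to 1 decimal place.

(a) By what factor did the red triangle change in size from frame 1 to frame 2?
0.7×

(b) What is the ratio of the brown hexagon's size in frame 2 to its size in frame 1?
0.7×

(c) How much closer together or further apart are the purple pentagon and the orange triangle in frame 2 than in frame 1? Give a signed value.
-0.4

Distance in frame 1: 5.6. Distance in frame 2: 5.2.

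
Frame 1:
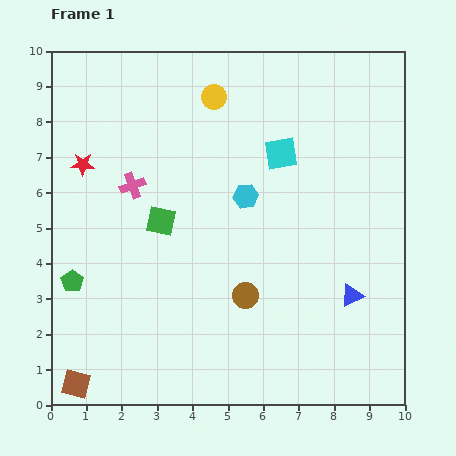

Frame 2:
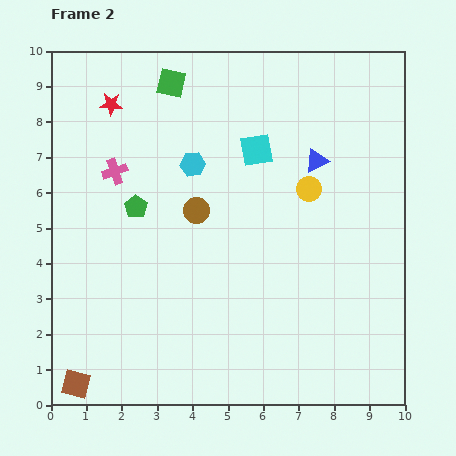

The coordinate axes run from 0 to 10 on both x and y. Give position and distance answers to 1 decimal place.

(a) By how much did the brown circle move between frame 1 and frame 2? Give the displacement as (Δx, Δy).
(-1.4, 2.4)

The brown circle was at (5.5, 3.1) in frame 1 and (4.1, 5.5) in frame 2.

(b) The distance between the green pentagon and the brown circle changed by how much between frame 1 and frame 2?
-3.2

Distance in frame 1: 4.9. Distance in frame 2: 1.7.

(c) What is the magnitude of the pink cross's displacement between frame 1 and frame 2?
0.6

The pink cross moved from (2.3, 6.2) to (1.8, 6.6), a distance of √(0.5² + 0.4²) ≈ 0.6.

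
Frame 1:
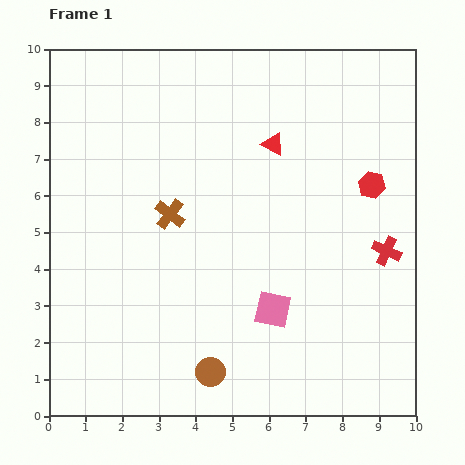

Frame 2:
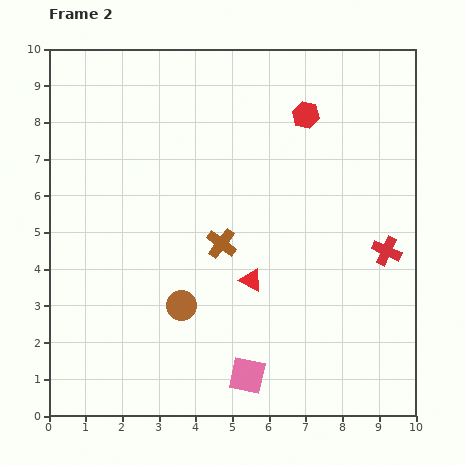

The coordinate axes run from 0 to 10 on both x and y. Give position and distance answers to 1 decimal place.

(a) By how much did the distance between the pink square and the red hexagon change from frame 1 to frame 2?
+3.0

Distance in frame 1: 4.3. Distance in frame 2: 7.3.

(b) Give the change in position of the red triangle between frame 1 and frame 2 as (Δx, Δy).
(-0.6, -3.7)

The red triangle was at (6.1, 7.4) in frame 1 and (5.5, 3.7) in frame 2.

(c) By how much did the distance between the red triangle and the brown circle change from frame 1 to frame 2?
-4.4

Distance in frame 1: 6.4. Distance in frame 2: 2.0.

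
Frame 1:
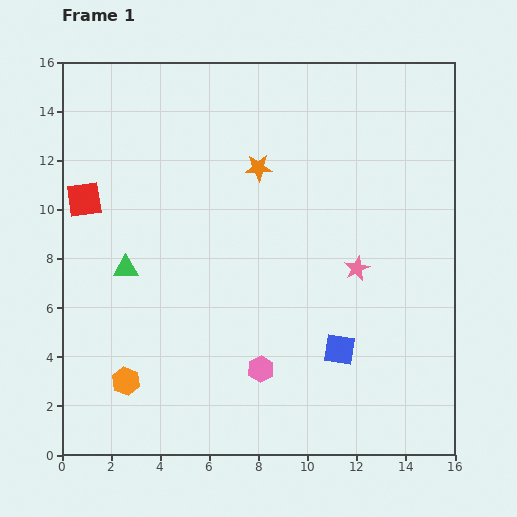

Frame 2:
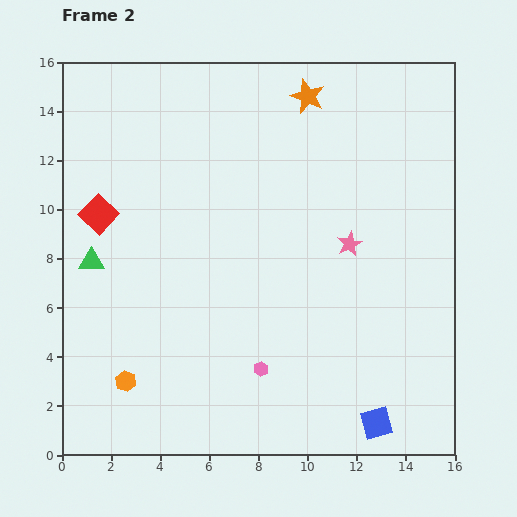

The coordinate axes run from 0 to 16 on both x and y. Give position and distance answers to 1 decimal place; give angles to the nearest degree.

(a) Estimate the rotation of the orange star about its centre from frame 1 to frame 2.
25° clockwise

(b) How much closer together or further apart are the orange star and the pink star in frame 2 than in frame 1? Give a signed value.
+0.5

Distance in frame 1: 5.7. Distance in frame 2: 6.2.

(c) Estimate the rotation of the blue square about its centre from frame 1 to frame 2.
26° counter-clockwise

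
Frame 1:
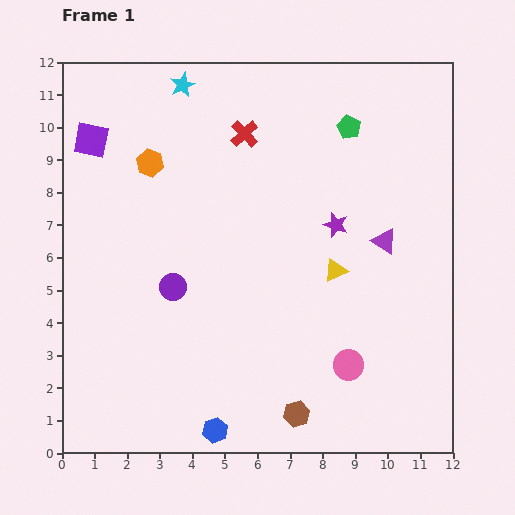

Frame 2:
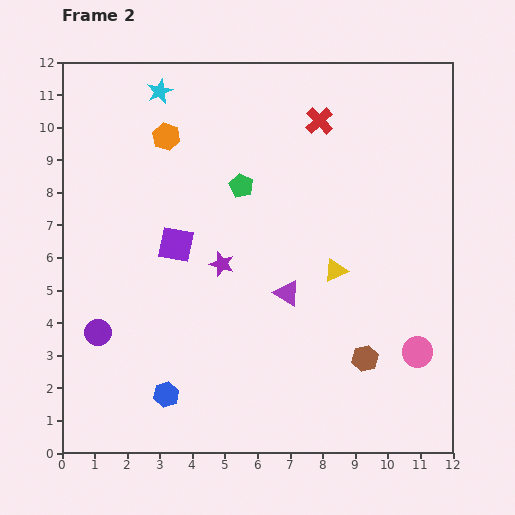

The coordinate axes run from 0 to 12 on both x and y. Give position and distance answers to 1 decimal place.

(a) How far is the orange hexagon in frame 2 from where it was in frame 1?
0.9

The orange hexagon moved from (2.7, 8.9) to (3.2, 9.7), a distance of √(0.5² + 0.8²) ≈ 0.9.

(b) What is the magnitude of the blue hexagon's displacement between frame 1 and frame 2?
1.9

The blue hexagon moved from (4.7, 0.7) to (3.2, 1.8), a distance of √(1.5² + 1.1²) ≈ 1.9.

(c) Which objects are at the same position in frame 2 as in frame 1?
the yellow triangle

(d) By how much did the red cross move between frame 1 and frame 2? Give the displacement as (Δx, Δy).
(2.3, 0.4)

The red cross was at (5.6, 9.8) in frame 1 and (7.9, 10.2) in frame 2.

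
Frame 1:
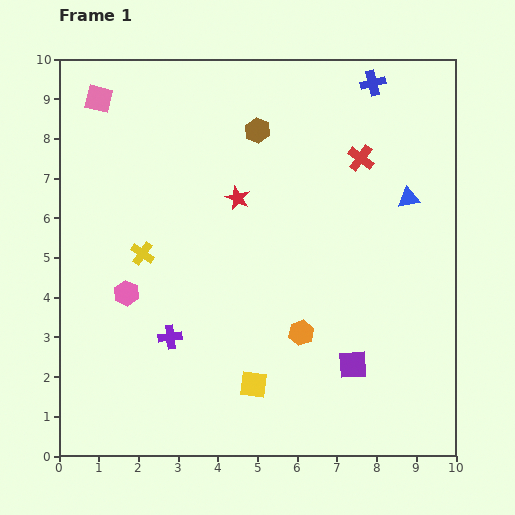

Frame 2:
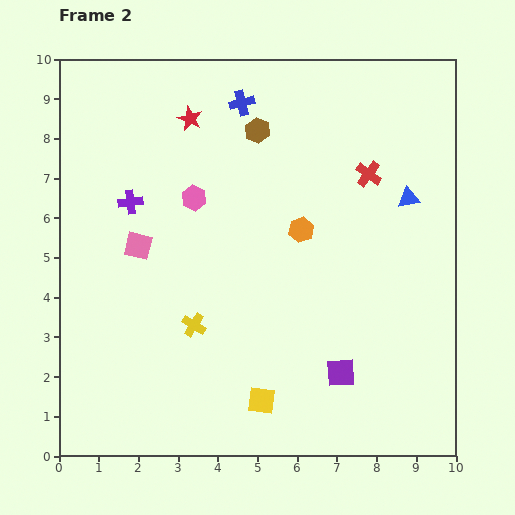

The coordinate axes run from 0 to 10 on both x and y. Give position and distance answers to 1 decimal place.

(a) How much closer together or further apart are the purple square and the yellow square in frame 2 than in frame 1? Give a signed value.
-0.4

Distance in frame 1: 2.5. Distance in frame 2: 2.1.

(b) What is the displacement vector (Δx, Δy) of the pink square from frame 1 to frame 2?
(1.0, -3.7)

The pink square was at (1.0, 9.0) in frame 1 and (2.0, 5.3) in frame 2.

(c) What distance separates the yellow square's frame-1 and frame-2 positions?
0.4

The yellow square moved from (4.9, 1.8) to (5.1, 1.4), a distance of √(0.2² + 0.4²) ≈ 0.4.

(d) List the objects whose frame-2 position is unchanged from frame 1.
the blue triangle, the brown hexagon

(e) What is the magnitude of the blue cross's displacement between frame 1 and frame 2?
3.3

The blue cross moved from (7.9, 9.4) to (4.6, 8.9), a distance of √(3.3² + 0.5²) ≈ 3.3.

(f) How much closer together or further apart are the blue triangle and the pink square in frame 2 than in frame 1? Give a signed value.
-1.3

Distance in frame 1: 8.2. Distance in frame 2: 6.9.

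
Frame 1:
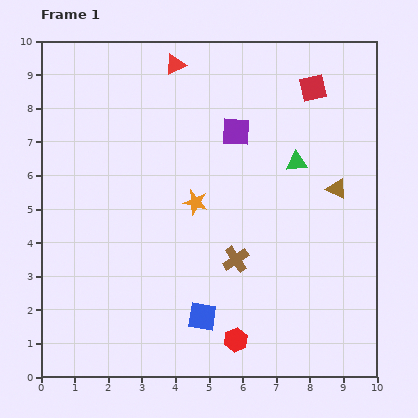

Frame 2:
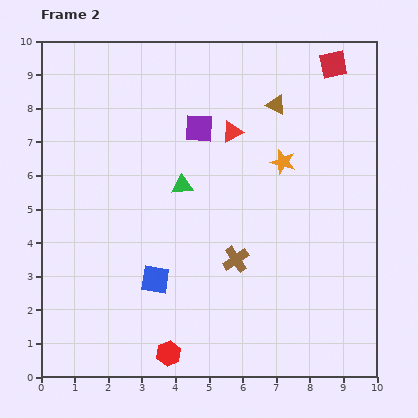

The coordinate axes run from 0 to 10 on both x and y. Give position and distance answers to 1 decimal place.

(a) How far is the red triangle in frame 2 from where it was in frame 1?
2.6

The red triangle moved from (4.0, 9.3) to (5.7, 7.3), a distance of √(1.7² + 2.0²) ≈ 2.6.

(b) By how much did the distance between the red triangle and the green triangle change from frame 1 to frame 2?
-2.4

Distance in frame 1: 4.6. Distance in frame 2: 2.2.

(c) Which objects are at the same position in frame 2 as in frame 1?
the brown cross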